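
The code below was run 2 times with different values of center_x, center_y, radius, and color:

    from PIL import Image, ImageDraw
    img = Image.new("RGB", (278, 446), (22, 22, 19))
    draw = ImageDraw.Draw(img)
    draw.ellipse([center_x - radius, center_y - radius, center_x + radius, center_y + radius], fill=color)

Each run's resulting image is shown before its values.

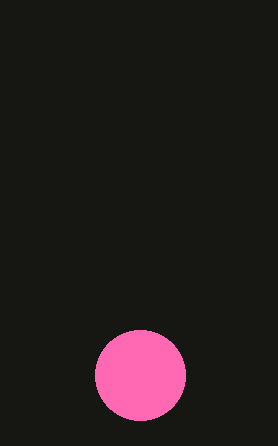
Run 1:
center_x = 140, center_y = 375, radius = 45, color = 'hotpink'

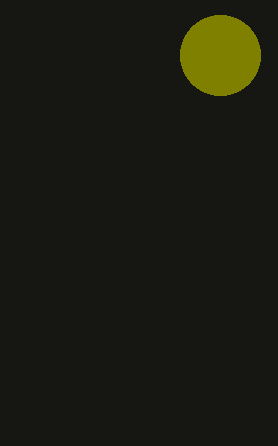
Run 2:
center_x = 220
center_y = 55
radius = 40
color = 'olive'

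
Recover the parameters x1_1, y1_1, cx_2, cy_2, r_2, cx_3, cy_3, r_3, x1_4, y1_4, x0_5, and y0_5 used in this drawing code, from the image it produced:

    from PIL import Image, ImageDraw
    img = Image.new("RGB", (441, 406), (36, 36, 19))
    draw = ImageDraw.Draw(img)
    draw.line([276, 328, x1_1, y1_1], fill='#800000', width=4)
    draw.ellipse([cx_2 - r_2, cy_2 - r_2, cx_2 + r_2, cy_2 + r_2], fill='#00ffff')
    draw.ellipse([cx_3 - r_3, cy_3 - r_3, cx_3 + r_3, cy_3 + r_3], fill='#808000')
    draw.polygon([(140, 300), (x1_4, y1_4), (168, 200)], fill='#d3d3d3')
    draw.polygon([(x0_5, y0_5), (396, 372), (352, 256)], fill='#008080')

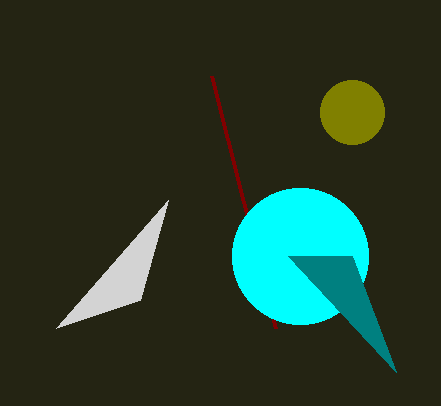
x1_1 = 212, y1_1 = 76, cx_2 = 300, cy_2 = 256, r_2 = 68, cx_3 = 352, cy_3 = 112, r_3 = 32, x1_4 = 56, y1_4 = 328, x0_5 = 288, y0_5 = 256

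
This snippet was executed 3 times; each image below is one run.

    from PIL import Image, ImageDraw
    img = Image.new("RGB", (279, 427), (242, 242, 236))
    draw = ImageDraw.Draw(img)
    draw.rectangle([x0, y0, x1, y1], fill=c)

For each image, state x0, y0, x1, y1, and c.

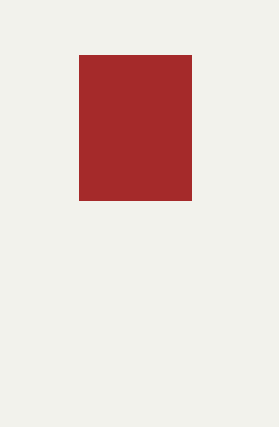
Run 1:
x0 = 79, y0 = 55, x1 = 191, y1 = 200, c = 'brown'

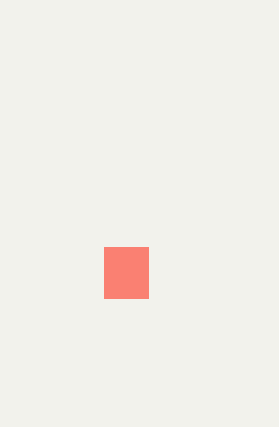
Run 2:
x0 = 104
y0 = 247
x1 = 148
y1 = 298
c = 'salmon'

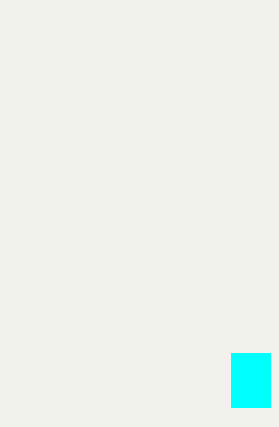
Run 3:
x0 = 231, y0 = 353, x1 = 270, y1 = 407, c = 'cyan'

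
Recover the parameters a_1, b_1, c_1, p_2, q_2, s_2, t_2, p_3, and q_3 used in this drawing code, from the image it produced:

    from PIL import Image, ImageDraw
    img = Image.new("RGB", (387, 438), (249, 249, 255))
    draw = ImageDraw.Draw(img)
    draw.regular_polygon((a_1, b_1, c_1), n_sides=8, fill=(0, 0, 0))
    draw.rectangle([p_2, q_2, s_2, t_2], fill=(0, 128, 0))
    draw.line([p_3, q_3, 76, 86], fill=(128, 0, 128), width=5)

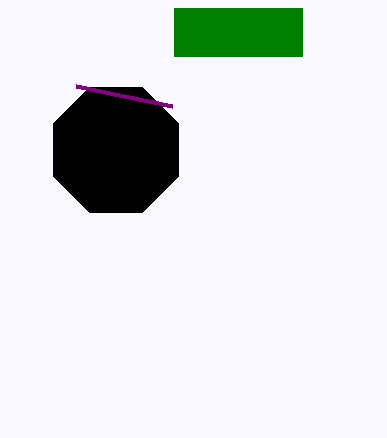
a_1 = 116; b_1 = 150; c_1 = 68; p_2 = 174; q_2 = 8; s_2 = 302; t_2 = 56; p_3 = 172; q_3 = 106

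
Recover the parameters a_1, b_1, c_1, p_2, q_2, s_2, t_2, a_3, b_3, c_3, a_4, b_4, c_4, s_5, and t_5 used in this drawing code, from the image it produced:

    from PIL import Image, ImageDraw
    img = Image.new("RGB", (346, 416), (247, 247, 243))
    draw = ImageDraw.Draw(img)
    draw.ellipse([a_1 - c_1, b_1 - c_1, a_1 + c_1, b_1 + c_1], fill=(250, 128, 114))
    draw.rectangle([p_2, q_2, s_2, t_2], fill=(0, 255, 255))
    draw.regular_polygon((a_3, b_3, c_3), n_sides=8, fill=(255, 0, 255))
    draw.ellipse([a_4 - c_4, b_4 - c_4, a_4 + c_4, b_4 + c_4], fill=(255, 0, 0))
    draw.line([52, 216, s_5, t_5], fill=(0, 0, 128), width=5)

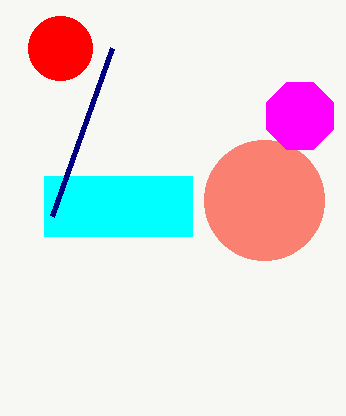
a_1 = 264; b_1 = 200; c_1 = 60; p_2 = 44; q_2 = 176; s_2 = 192; t_2 = 236; a_3 = 300; b_3 = 116; c_3 = 36; a_4 = 60; b_4 = 48; c_4 = 32; s_5 = 112; t_5 = 48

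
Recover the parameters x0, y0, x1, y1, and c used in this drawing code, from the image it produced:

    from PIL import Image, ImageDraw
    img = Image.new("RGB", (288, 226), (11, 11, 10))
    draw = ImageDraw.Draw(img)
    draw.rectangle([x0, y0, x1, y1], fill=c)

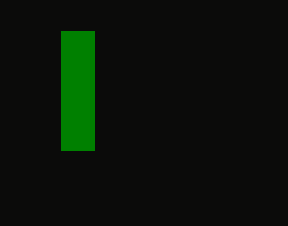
x0 = 61; y0 = 31; x1 = 94; y1 = 150; c = 'green'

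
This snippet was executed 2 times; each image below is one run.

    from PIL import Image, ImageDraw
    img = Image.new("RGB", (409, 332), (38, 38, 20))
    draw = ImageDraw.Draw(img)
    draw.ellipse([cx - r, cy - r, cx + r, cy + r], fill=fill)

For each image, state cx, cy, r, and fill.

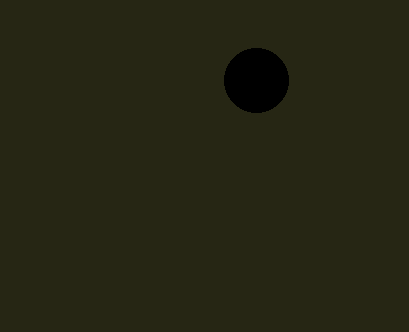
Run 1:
cx = 256, cy = 80, r = 32, fill = 'black'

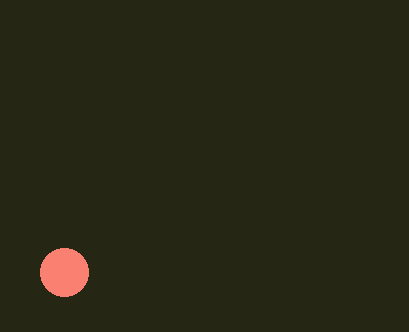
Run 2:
cx = 64
cy = 272
r = 24
fill = 'salmon'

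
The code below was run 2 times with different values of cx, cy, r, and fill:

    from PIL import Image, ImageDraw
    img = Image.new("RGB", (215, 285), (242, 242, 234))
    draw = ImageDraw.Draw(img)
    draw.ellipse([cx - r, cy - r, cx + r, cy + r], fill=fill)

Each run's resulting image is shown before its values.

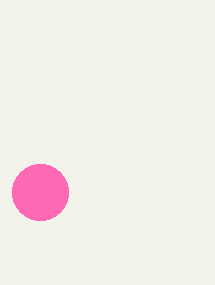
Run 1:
cx = 40; cy = 192; r = 28; fill = 'hotpink'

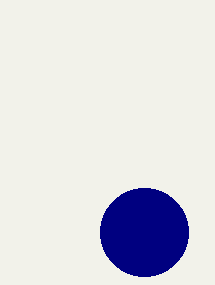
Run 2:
cx = 144; cy = 232; r = 44; fill = 'navy'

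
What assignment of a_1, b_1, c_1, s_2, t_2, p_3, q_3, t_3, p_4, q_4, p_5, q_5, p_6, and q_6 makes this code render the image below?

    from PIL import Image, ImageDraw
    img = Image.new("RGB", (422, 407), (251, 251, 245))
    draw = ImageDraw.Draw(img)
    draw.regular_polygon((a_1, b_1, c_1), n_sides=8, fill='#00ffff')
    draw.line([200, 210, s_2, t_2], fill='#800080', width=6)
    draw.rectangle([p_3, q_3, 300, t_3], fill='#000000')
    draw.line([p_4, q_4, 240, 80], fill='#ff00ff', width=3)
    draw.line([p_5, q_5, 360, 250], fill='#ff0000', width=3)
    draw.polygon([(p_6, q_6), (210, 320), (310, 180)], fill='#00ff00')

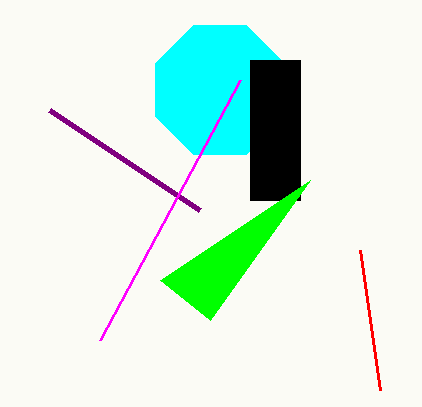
a_1 = 220
b_1 = 90
c_1 = 70
s_2 = 50
t_2 = 110
p_3 = 250
q_3 = 60
t_3 = 200
p_4 = 100
q_4 = 340
p_5 = 380
q_5 = 390
p_6 = 160
q_6 = 280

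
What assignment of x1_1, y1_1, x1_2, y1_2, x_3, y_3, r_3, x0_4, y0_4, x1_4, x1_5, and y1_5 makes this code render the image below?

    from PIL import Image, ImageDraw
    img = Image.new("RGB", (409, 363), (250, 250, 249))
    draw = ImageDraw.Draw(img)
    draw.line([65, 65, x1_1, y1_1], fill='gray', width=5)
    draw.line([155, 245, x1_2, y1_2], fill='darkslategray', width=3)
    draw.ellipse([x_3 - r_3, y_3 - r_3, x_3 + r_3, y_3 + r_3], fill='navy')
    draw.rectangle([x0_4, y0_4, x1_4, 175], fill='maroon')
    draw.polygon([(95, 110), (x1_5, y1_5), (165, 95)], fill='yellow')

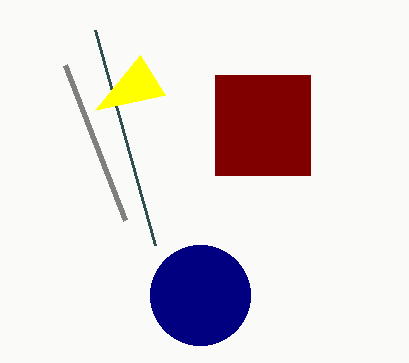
x1_1 = 125; y1_1 = 220; x1_2 = 95; y1_2 = 30; x_3 = 200; y_3 = 295; r_3 = 50; x0_4 = 215; y0_4 = 75; x1_4 = 310; x1_5 = 140; y1_5 = 55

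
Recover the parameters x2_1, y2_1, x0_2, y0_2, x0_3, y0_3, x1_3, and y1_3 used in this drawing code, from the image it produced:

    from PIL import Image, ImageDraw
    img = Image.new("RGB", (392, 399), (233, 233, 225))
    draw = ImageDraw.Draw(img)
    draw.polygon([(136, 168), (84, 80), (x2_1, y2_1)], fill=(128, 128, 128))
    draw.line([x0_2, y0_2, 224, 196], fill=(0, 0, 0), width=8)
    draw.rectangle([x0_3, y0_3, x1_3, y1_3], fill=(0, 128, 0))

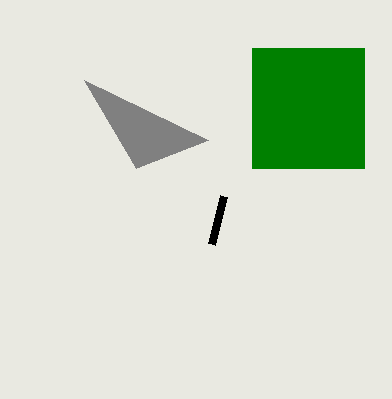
x2_1 = 208
y2_1 = 140
x0_2 = 212
y0_2 = 244
x0_3 = 252
y0_3 = 48
x1_3 = 364
y1_3 = 168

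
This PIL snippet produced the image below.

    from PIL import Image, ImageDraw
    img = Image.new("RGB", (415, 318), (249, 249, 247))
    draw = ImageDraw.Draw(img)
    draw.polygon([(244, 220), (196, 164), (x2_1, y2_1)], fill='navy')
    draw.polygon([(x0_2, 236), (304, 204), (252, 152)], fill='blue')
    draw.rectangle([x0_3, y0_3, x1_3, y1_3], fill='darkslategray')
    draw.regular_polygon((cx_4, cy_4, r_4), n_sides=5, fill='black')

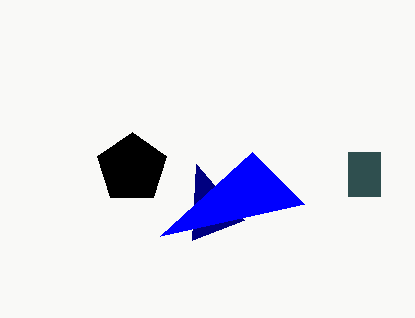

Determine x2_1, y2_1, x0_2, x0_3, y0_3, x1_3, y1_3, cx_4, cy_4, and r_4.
x2_1 = 192
y2_1 = 240
x0_2 = 160
x0_3 = 348
y0_3 = 152
x1_3 = 380
y1_3 = 196
cx_4 = 132
cy_4 = 168
r_4 = 36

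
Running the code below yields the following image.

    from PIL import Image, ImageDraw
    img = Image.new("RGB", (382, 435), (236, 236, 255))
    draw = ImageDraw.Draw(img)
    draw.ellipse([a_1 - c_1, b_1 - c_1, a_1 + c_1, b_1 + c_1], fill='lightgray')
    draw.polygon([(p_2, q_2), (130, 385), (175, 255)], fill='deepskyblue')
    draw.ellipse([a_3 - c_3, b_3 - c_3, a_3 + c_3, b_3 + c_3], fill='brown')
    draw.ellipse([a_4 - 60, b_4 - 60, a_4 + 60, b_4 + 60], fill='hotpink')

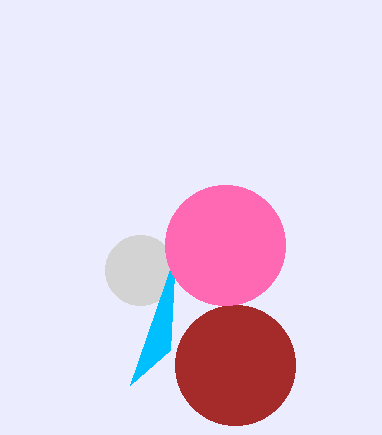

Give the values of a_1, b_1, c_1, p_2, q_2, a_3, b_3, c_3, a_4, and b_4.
a_1 = 140
b_1 = 270
c_1 = 35
p_2 = 170
q_2 = 350
a_3 = 235
b_3 = 365
c_3 = 60
a_4 = 225
b_4 = 245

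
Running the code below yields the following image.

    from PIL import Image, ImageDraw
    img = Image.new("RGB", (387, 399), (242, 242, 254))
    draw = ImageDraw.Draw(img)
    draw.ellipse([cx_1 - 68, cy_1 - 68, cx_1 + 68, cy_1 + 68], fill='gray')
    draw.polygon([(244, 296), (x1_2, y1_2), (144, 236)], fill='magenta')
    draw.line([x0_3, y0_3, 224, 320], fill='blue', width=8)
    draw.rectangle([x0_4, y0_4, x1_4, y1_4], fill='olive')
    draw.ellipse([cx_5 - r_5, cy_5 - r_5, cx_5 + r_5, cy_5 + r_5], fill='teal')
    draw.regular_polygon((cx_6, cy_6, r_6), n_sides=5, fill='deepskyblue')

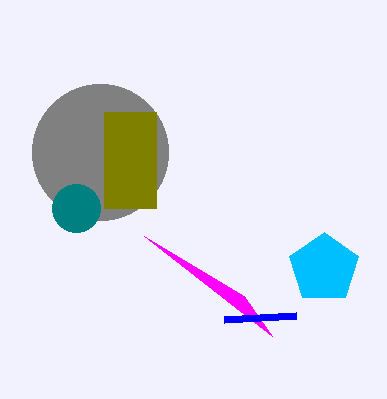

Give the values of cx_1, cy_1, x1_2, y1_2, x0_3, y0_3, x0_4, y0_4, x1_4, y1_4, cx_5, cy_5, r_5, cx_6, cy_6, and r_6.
cx_1 = 100; cy_1 = 152; x1_2 = 272; y1_2 = 336; x0_3 = 296; y0_3 = 316; x0_4 = 104; y0_4 = 112; x1_4 = 156; y1_4 = 208; cx_5 = 76; cy_5 = 208; r_5 = 24; cx_6 = 324; cy_6 = 268; r_6 = 36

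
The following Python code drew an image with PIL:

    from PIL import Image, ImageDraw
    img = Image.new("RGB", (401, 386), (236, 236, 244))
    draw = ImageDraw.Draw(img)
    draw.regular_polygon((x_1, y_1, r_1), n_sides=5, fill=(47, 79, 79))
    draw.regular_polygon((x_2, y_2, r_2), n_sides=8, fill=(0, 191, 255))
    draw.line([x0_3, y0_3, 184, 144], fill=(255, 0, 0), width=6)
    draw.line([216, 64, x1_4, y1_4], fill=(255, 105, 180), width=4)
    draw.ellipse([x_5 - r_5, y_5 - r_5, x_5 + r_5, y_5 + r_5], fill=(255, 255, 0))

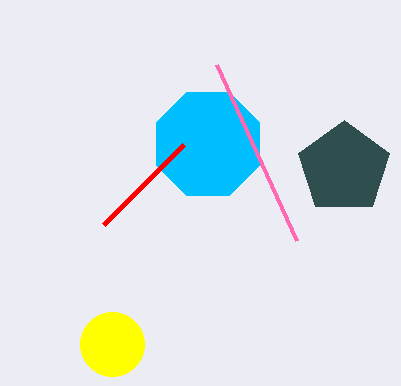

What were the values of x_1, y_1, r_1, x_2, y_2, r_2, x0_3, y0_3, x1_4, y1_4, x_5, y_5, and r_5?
x_1 = 344, y_1 = 168, r_1 = 48, x_2 = 208, y_2 = 144, r_2 = 56, x0_3 = 104, y0_3 = 224, x1_4 = 296, y1_4 = 240, x_5 = 112, y_5 = 344, r_5 = 32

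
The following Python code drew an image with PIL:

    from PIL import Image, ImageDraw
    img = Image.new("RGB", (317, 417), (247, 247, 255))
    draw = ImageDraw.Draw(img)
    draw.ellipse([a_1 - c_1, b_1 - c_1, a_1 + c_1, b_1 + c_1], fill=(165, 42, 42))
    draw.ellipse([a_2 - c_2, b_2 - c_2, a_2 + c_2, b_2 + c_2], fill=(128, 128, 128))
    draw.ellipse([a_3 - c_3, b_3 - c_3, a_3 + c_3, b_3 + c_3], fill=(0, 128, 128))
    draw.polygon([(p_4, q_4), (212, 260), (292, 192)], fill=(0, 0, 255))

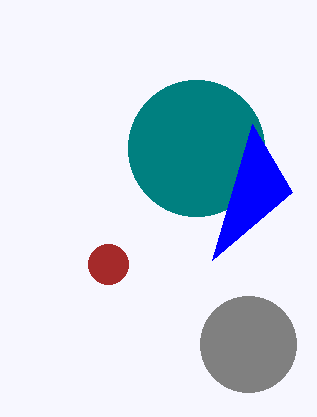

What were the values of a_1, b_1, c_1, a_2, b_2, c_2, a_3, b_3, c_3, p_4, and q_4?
a_1 = 108
b_1 = 264
c_1 = 20
a_2 = 248
b_2 = 344
c_2 = 48
a_3 = 196
b_3 = 148
c_3 = 68
p_4 = 252
q_4 = 124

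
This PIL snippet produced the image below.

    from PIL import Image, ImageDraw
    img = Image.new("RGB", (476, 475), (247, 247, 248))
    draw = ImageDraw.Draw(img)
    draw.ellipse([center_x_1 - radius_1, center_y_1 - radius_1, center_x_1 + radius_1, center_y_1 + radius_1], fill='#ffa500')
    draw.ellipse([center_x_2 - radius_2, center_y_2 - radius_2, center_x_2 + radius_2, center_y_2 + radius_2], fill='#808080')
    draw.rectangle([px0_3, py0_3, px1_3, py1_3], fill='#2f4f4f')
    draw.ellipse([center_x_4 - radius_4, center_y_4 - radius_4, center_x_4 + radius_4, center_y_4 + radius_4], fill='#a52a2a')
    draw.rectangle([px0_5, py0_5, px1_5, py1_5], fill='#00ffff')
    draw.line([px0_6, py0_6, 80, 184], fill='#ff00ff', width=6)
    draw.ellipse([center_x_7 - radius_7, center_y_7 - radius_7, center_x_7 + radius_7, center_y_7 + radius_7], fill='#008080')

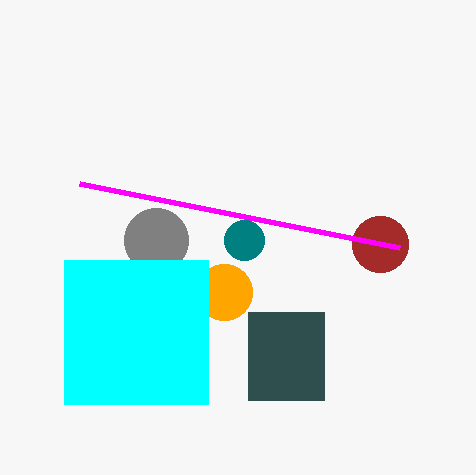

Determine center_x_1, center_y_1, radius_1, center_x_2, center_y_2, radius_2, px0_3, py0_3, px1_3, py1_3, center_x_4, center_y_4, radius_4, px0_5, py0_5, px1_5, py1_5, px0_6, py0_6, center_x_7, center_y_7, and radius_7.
center_x_1 = 224; center_y_1 = 292; radius_1 = 28; center_x_2 = 156; center_y_2 = 240; radius_2 = 32; px0_3 = 248; py0_3 = 312; px1_3 = 324; py1_3 = 400; center_x_4 = 380; center_y_4 = 244; radius_4 = 28; px0_5 = 64; py0_5 = 260; px1_5 = 208; py1_5 = 404; px0_6 = 400; py0_6 = 248; center_x_7 = 244; center_y_7 = 240; radius_7 = 20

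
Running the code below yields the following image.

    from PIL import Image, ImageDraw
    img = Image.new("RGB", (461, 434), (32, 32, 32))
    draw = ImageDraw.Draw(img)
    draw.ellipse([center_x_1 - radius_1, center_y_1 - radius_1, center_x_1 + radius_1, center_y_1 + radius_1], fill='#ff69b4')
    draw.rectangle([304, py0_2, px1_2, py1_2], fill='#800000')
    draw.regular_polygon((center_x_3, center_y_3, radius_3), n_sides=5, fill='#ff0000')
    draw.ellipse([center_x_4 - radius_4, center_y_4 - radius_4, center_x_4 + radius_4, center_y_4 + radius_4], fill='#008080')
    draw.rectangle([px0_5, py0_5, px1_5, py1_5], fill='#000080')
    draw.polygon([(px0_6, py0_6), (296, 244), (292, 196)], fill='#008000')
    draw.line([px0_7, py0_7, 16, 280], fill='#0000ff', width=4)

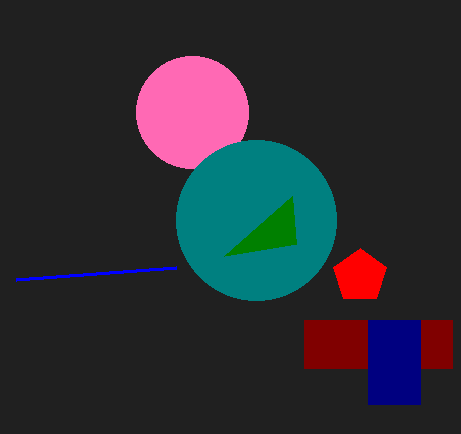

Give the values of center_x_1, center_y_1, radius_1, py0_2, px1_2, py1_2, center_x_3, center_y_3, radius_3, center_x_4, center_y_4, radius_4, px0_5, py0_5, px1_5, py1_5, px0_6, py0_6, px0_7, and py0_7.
center_x_1 = 192, center_y_1 = 112, radius_1 = 56, py0_2 = 320, px1_2 = 452, py1_2 = 368, center_x_3 = 360, center_y_3 = 276, radius_3 = 28, center_x_4 = 256, center_y_4 = 220, radius_4 = 80, px0_5 = 368, py0_5 = 320, px1_5 = 420, py1_5 = 404, px0_6 = 224, py0_6 = 256, px0_7 = 176, py0_7 = 268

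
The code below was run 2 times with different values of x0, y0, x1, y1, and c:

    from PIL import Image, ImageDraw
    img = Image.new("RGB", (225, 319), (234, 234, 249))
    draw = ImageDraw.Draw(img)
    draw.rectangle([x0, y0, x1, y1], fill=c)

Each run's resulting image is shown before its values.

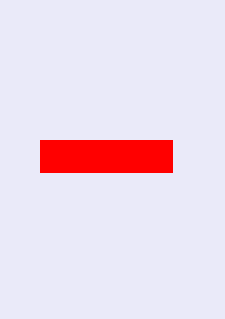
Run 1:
x0 = 40, y0 = 140, x1 = 172, y1 = 172, c = 'red'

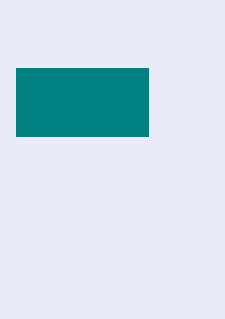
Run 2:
x0 = 16, y0 = 68, x1 = 148, y1 = 136, c = 'teal'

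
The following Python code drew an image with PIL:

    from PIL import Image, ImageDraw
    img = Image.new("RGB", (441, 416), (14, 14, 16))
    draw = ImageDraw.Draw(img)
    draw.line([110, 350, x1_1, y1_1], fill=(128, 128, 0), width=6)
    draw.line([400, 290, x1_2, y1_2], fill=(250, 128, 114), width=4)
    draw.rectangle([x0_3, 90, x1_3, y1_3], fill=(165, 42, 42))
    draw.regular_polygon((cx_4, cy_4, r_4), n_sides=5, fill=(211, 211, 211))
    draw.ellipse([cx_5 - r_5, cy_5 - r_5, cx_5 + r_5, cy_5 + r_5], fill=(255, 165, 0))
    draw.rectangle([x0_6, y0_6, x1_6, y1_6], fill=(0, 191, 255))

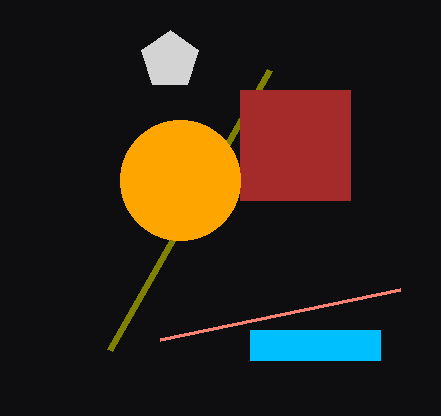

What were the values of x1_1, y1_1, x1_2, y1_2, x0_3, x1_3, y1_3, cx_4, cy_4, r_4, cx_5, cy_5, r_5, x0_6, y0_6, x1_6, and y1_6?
x1_1 = 270; y1_1 = 70; x1_2 = 160; y1_2 = 340; x0_3 = 240; x1_3 = 350; y1_3 = 200; cx_4 = 170; cy_4 = 60; r_4 = 30; cx_5 = 180; cy_5 = 180; r_5 = 60; x0_6 = 250; y0_6 = 330; x1_6 = 380; y1_6 = 360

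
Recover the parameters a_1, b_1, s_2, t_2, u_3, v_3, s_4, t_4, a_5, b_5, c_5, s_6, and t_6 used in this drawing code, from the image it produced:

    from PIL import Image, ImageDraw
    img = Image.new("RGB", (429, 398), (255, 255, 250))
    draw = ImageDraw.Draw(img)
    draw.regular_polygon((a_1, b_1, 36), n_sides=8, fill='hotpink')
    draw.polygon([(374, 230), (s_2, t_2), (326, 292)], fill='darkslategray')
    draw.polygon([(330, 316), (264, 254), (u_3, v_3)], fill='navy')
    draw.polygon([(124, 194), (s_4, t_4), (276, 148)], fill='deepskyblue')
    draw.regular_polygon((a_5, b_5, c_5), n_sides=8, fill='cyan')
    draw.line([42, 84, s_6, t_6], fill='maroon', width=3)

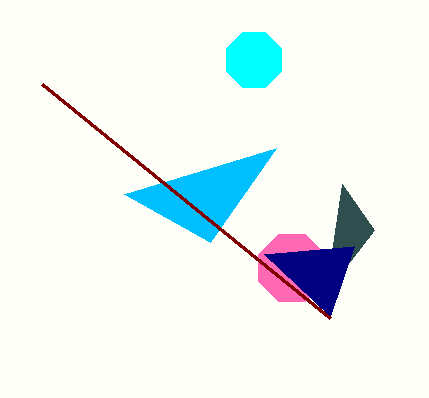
a_1 = 292
b_1 = 268
s_2 = 342
t_2 = 184
u_3 = 354
v_3 = 246
s_4 = 210
t_4 = 242
a_5 = 254
b_5 = 60
c_5 = 30
s_6 = 330
t_6 = 318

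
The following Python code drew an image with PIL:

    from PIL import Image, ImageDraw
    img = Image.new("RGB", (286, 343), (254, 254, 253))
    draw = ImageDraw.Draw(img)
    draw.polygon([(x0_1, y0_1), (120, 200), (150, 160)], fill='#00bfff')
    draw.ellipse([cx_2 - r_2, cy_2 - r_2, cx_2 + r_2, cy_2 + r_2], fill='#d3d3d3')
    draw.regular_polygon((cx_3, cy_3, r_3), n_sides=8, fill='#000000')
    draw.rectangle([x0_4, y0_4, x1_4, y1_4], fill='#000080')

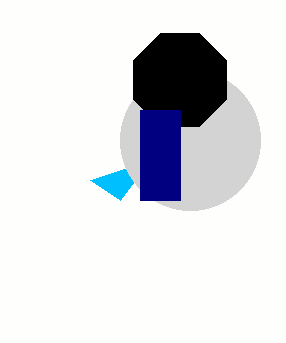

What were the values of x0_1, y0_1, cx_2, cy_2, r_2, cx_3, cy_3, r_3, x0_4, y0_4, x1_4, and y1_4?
x0_1 = 90; y0_1 = 180; cx_2 = 190; cy_2 = 140; r_2 = 70; cx_3 = 180; cy_3 = 80; r_3 = 50; x0_4 = 140; y0_4 = 110; x1_4 = 180; y1_4 = 200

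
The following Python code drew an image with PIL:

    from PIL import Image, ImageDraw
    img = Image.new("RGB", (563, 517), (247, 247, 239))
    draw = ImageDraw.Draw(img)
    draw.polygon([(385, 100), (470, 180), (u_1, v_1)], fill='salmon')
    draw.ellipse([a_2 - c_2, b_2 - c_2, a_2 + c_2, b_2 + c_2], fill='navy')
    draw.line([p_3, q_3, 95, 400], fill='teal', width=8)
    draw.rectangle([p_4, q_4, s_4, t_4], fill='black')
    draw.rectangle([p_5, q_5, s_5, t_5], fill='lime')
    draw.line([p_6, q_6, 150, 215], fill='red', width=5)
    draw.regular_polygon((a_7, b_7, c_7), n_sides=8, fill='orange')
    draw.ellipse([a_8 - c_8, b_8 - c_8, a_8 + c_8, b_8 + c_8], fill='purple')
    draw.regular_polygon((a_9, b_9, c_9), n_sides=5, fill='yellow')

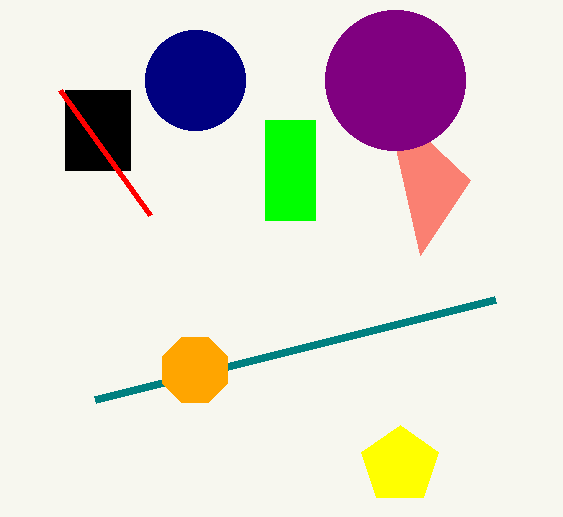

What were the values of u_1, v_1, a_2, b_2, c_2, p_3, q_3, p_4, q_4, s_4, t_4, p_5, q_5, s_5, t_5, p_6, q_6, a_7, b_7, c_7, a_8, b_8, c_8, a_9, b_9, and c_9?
u_1 = 420; v_1 = 255; a_2 = 195; b_2 = 80; c_2 = 50; p_3 = 495; q_3 = 300; p_4 = 65; q_4 = 90; s_4 = 130; t_4 = 170; p_5 = 265; q_5 = 120; s_5 = 315; t_5 = 220; p_6 = 60; q_6 = 90; a_7 = 195; b_7 = 370; c_7 = 35; a_8 = 395; b_8 = 80; c_8 = 70; a_9 = 400; b_9 = 465; c_9 = 40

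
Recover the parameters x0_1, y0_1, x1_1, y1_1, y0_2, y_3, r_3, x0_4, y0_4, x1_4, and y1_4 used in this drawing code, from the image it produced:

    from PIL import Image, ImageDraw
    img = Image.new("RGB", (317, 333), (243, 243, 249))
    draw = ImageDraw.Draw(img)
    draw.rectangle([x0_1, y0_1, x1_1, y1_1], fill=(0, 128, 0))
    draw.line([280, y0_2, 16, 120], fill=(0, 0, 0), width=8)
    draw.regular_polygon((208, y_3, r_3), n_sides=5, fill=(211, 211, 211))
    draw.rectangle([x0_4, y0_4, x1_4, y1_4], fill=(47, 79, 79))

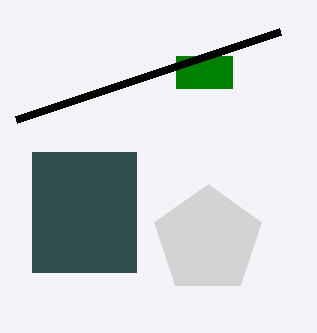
x0_1 = 176, y0_1 = 56, x1_1 = 232, y1_1 = 88, y0_2 = 32, y_3 = 240, r_3 = 56, x0_4 = 32, y0_4 = 152, x1_4 = 136, y1_4 = 272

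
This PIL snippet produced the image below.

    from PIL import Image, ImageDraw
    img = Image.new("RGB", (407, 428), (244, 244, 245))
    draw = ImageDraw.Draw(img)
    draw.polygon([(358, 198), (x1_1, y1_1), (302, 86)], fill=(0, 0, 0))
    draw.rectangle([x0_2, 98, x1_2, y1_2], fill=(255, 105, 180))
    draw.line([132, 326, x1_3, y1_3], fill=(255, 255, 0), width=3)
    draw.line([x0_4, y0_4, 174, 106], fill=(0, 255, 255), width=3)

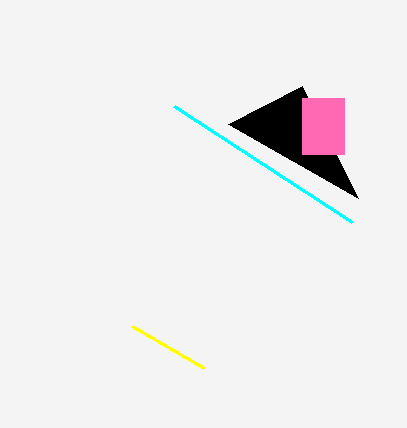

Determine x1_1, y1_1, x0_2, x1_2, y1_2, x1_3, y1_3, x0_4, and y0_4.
x1_1 = 228, y1_1 = 124, x0_2 = 302, x1_2 = 344, y1_2 = 154, x1_3 = 204, y1_3 = 368, x0_4 = 352, y0_4 = 222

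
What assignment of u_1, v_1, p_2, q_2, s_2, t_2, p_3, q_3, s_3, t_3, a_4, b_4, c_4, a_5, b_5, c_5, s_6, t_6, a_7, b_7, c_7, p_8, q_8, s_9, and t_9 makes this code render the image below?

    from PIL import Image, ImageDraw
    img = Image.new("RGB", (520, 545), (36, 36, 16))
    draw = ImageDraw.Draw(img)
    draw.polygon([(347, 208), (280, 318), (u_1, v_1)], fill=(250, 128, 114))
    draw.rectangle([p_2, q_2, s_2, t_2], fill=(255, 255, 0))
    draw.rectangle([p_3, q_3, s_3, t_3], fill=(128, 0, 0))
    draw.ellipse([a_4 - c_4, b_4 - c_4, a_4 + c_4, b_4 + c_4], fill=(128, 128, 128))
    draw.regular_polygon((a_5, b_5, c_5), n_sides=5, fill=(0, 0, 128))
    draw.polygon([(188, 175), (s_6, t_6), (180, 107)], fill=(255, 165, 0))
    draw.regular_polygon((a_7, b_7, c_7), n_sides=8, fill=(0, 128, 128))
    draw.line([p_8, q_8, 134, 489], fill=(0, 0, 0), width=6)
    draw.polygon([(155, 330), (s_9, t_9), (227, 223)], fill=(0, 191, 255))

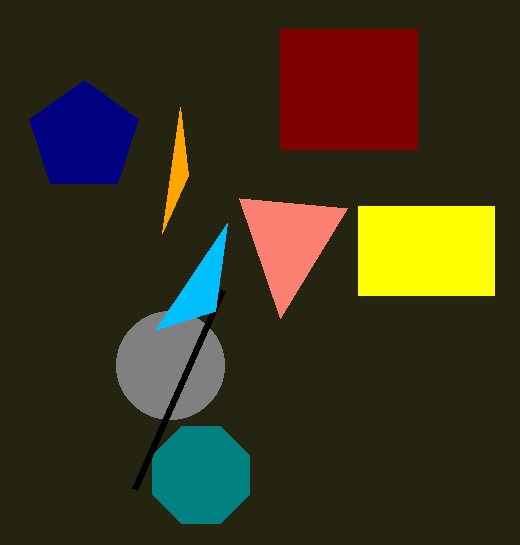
u_1 = 239, v_1 = 198, p_2 = 358, q_2 = 206, s_2 = 494, t_2 = 295, p_3 = 280, q_3 = 29, s_3 = 417, t_3 = 149, a_4 = 170, b_4 = 365, c_4 = 54, a_5 = 84, b_5 = 137, c_5 = 57, s_6 = 162, t_6 = 233, a_7 = 201, b_7 = 475, c_7 = 52, p_8 = 222, q_8 = 290, s_9 = 215, t_9 = 311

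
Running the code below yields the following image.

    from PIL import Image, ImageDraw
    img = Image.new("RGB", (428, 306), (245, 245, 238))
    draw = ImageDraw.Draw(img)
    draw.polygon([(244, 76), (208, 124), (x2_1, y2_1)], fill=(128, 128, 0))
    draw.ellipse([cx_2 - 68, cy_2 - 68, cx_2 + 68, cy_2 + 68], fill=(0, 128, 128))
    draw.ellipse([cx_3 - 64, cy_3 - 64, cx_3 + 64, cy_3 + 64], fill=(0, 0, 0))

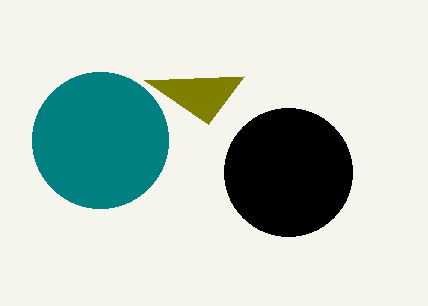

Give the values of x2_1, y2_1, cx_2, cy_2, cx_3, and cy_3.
x2_1 = 144
y2_1 = 80
cx_2 = 100
cy_2 = 140
cx_3 = 288
cy_3 = 172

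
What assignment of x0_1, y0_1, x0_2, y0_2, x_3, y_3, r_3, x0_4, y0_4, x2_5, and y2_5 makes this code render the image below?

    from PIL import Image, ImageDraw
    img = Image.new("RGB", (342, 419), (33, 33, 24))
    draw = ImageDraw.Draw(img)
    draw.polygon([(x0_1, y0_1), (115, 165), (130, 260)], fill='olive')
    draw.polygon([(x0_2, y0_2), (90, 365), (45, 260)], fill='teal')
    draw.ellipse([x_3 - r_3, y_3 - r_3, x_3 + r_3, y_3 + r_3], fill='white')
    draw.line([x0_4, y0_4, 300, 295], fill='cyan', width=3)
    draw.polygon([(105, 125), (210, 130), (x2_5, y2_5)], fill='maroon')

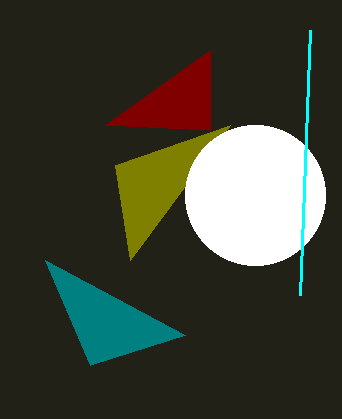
x0_1 = 230, y0_1 = 125, x0_2 = 185, y0_2 = 335, x_3 = 255, y_3 = 195, r_3 = 70, x0_4 = 310, y0_4 = 30, x2_5 = 210, y2_5 = 50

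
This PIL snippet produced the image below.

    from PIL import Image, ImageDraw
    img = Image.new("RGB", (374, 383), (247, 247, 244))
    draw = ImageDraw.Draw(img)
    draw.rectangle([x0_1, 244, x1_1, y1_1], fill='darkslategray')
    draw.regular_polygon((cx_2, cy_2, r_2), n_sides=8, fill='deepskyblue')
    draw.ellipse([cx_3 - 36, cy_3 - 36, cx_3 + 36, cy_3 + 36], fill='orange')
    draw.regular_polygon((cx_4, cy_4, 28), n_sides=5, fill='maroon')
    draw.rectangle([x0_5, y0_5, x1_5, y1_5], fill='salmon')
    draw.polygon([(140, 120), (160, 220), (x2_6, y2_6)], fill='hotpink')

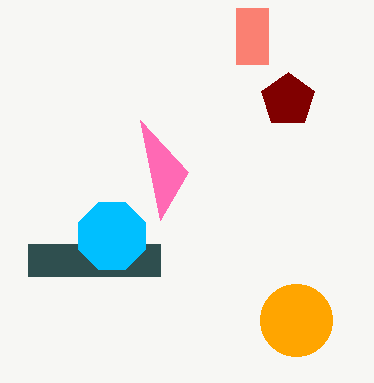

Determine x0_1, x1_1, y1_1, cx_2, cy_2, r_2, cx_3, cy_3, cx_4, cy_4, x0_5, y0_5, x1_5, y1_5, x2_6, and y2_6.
x0_1 = 28; x1_1 = 160; y1_1 = 276; cx_2 = 112; cy_2 = 236; r_2 = 36; cx_3 = 296; cy_3 = 320; cx_4 = 288; cy_4 = 100; x0_5 = 236; y0_5 = 8; x1_5 = 268; y1_5 = 64; x2_6 = 188; y2_6 = 172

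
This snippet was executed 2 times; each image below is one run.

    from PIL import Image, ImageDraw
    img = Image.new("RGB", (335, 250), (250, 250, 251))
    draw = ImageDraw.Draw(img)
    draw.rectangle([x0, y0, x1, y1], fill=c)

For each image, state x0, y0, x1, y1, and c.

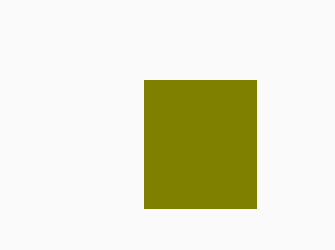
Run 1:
x0 = 144
y0 = 80
x1 = 256
y1 = 208
c = 'olive'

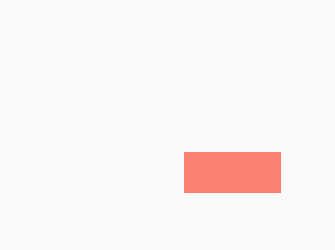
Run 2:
x0 = 184; y0 = 152; x1 = 280; y1 = 192; c = 'salmon'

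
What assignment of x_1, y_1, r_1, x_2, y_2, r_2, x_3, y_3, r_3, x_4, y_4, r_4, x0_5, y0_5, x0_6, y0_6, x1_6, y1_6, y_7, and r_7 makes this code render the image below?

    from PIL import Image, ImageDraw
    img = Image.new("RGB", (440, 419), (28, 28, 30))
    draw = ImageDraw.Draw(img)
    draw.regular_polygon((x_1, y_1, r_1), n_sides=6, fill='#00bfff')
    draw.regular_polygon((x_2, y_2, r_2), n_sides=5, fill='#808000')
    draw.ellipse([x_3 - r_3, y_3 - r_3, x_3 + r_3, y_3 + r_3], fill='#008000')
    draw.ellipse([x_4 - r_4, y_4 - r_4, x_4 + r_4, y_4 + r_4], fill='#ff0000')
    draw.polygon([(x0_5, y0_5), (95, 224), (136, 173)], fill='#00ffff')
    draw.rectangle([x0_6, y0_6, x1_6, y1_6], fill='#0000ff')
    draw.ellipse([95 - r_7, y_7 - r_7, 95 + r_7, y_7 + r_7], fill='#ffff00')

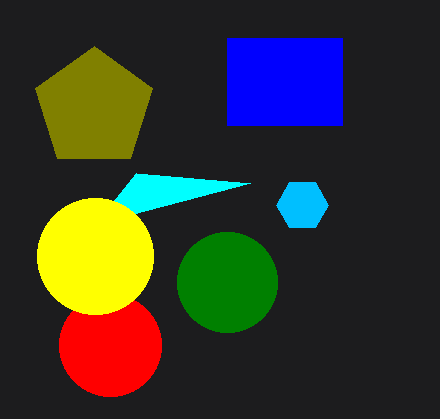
x_1 = 302, y_1 = 205, r_1 = 26, x_2 = 94, y_2 = 108, r_2 = 62, x_3 = 227, y_3 = 282, r_3 = 50, x_4 = 110, y_4 = 345, r_4 = 51, x0_5 = 250, y0_5 = 183, x0_6 = 227, y0_6 = 38, x1_6 = 342, y1_6 = 125, y_7 = 256, r_7 = 58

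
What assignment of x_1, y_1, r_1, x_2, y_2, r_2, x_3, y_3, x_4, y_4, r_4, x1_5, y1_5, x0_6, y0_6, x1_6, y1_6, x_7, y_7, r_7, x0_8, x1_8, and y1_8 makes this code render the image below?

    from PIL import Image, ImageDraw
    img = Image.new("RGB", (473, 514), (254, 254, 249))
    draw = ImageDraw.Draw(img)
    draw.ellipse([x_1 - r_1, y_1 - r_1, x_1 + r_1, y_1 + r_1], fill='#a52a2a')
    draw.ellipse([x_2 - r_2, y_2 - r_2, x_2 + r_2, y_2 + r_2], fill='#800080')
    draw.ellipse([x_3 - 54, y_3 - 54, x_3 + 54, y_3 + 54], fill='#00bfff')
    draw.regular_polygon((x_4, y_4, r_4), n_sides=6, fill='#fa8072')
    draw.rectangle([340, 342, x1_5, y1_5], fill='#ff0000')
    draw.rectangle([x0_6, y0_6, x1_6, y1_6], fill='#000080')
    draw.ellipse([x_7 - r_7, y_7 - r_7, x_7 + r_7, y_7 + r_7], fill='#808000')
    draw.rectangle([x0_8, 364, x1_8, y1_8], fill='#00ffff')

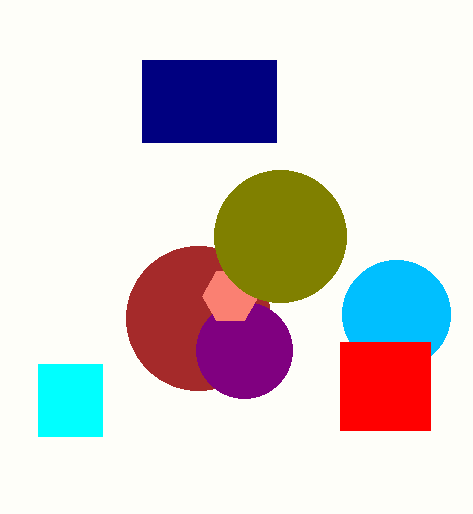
x_1 = 198, y_1 = 318, r_1 = 72, x_2 = 244, y_2 = 350, r_2 = 48, x_3 = 396, y_3 = 314, x_4 = 230, y_4 = 296, r_4 = 28, x1_5 = 430, y1_5 = 430, x0_6 = 142, y0_6 = 60, x1_6 = 276, y1_6 = 142, x_7 = 280, y_7 = 236, r_7 = 66, x0_8 = 38, x1_8 = 102, y1_8 = 436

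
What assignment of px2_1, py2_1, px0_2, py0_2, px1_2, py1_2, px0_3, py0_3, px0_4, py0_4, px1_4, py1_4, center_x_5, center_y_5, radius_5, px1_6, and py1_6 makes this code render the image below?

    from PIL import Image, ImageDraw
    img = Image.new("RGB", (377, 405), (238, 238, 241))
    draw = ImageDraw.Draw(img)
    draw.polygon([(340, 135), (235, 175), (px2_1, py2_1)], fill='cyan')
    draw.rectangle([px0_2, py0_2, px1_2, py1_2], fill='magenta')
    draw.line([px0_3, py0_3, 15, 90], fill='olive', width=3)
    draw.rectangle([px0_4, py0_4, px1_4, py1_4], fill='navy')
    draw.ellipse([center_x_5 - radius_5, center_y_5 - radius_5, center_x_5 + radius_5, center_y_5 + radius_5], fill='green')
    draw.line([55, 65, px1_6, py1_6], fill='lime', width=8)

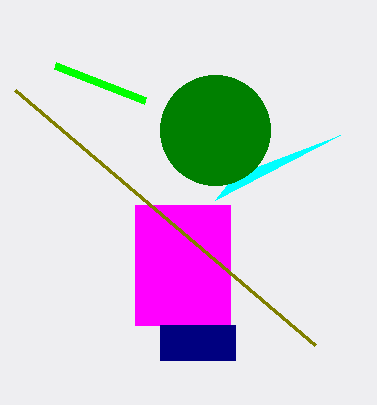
px2_1 = 215, py2_1 = 200, px0_2 = 135, py0_2 = 205, px1_2 = 230, py1_2 = 325, px0_3 = 315, py0_3 = 345, px0_4 = 160, py0_4 = 325, px1_4 = 235, py1_4 = 360, center_x_5 = 215, center_y_5 = 130, radius_5 = 55, px1_6 = 145, py1_6 = 100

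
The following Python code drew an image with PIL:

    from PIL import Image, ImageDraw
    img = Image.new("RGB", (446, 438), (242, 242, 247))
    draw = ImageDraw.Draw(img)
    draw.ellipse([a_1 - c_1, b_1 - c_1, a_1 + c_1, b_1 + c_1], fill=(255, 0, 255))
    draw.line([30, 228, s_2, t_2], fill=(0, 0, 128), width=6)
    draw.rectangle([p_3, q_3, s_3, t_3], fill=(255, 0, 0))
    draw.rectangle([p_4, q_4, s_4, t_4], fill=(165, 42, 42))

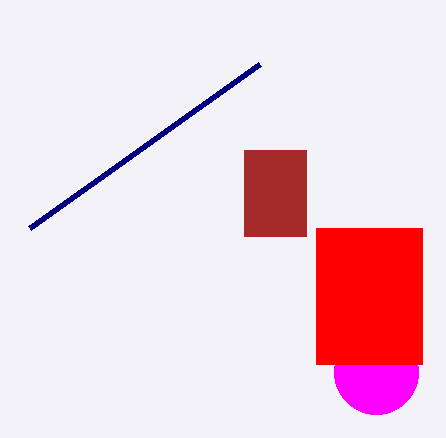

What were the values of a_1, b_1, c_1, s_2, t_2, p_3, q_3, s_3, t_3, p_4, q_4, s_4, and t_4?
a_1 = 376; b_1 = 372; c_1 = 42; s_2 = 260; t_2 = 64; p_3 = 316; q_3 = 228; s_3 = 422; t_3 = 364; p_4 = 244; q_4 = 150; s_4 = 306; t_4 = 236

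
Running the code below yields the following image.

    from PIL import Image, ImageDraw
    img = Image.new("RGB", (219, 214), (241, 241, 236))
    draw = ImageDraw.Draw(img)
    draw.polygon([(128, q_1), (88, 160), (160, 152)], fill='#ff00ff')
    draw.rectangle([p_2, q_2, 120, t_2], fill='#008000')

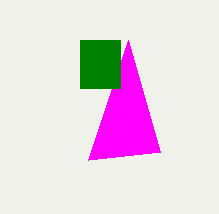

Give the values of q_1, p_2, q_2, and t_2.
q_1 = 40; p_2 = 80; q_2 = 40; t_2 = 88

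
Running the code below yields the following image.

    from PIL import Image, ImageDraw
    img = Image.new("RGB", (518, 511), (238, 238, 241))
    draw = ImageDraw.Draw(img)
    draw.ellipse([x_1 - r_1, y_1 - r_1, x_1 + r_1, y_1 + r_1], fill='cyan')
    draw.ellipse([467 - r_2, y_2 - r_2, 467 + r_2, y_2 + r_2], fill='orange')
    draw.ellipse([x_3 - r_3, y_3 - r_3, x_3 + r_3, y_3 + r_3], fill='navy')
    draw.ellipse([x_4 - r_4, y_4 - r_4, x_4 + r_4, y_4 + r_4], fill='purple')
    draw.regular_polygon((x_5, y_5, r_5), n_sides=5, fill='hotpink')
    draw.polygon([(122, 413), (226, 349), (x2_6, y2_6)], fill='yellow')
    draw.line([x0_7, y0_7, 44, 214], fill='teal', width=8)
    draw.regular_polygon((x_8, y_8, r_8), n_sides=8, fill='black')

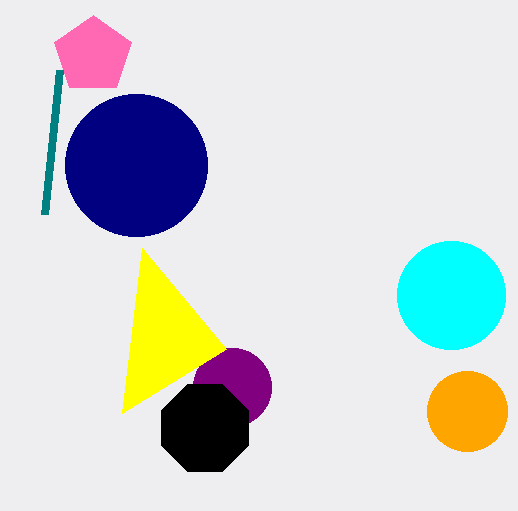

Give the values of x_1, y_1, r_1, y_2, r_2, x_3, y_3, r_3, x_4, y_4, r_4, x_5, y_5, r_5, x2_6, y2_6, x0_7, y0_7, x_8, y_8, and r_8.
x_1 = 451; y_1 = 295; r_1 = 54; y_2 = 411; r_2 = 40; x_3 = 136; y_3 = 165; r_3 = 71; x_4 = 232; y_4 = 387; r_4 = 39; x_5 = 93; y_5 = 55; r_5 = 40; x2_6 = 142; y2_6 = 248; x0_7 = 59; y0_7 = 70; x_8 = 205; y_8 = 428; r_8 = 47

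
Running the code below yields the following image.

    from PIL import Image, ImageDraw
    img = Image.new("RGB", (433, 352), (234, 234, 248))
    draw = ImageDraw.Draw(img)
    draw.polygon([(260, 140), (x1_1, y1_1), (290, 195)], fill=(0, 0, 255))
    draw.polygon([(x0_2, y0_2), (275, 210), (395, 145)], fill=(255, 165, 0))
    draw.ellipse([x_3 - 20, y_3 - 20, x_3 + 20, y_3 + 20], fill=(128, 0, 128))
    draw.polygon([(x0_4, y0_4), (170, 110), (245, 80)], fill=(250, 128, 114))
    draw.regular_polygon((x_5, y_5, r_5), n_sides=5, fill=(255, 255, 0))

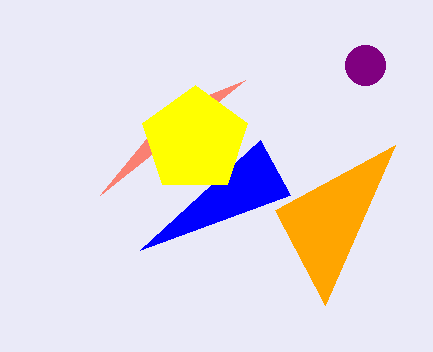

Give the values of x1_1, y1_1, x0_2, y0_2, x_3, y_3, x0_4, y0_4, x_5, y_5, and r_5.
x1_1 = 140
y1_1 = 250
x0_2 = 325
y0_2 = 305
x_3 = 365
y_3 = 65
x0_4 = 100
y0_4 = 195
x_5 = 195
y_5 = 140
r_5 = 55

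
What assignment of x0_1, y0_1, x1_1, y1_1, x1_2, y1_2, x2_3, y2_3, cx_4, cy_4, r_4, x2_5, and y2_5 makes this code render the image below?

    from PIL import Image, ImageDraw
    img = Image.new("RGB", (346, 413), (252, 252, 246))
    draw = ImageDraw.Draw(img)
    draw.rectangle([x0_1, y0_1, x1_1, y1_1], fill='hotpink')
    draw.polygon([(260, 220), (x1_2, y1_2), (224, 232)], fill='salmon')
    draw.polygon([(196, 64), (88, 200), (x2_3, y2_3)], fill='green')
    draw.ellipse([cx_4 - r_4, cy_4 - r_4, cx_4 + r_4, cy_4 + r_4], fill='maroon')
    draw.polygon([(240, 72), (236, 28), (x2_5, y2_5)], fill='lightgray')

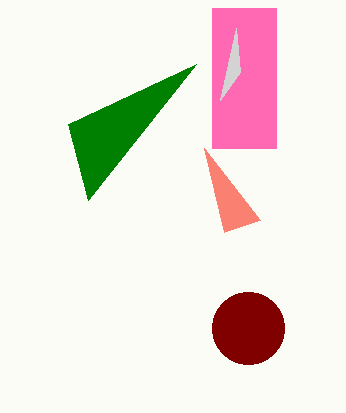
x0_1 = 212, y0_1 = 8, x1_1 = 276, y1_1 = 148, x1_2 = 204, y1_2 = 148, x2_3 = 68, y2_3 = 124, cx_4 = 248, cy_4 = 328, r_4 = 36, x2_5 = 220, y2_5 = 100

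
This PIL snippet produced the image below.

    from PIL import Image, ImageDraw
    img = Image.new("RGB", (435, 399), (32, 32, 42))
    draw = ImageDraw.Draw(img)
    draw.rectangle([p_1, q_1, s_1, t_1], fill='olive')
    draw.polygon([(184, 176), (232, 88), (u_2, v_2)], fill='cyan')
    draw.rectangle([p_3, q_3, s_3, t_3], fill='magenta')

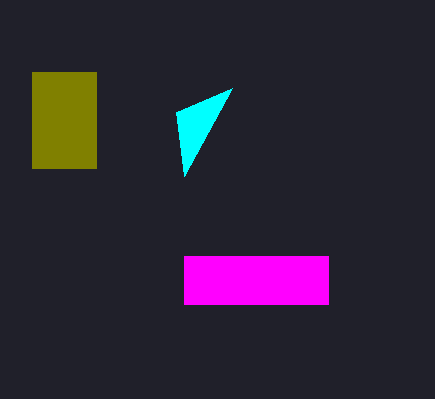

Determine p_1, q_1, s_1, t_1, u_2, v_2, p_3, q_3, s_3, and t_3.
p_1 = 32; q_1 = 72; s_1 = 96; t_1 = 168; u_2 = 176; v_2 = 112; p_3 = 184; q_3 = 256; s_3 = 328; t_3 = 304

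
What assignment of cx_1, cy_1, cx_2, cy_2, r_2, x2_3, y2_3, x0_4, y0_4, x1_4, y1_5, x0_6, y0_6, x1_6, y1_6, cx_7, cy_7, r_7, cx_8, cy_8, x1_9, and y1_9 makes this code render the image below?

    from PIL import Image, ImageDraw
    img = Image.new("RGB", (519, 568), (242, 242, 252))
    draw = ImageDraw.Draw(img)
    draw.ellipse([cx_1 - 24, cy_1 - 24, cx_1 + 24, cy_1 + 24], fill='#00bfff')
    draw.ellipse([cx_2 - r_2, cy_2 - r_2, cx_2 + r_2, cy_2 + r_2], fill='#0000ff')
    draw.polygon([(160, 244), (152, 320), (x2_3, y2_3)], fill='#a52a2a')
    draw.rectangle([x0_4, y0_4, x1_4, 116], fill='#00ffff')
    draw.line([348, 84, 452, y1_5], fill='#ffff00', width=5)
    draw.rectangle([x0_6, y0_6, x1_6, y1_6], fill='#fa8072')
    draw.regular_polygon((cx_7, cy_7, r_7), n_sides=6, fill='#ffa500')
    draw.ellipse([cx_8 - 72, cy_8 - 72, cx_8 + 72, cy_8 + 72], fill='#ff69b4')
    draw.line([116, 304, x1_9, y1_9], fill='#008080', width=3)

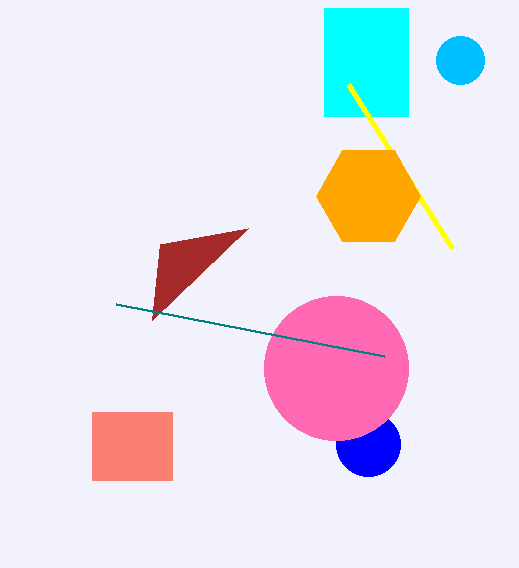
cx_1 = 460; cy_1 = 60; cx_2 = 368; cy_2 = 444; r_2 = 32; x2_3 = 248; y2_3 = 228; x0_4 = 324; y0_4 = 8; x1_4 = 408; y1_5 = 248; x0_6 = 92; y0_6 = 412; x1_6 = 172; y1_6 = 480; cx_7 = 368; cy_7 = 196; r_7 = 52; cx_8 = 336; cy_8 = 368; x1_9 = 384; y1_9 = 356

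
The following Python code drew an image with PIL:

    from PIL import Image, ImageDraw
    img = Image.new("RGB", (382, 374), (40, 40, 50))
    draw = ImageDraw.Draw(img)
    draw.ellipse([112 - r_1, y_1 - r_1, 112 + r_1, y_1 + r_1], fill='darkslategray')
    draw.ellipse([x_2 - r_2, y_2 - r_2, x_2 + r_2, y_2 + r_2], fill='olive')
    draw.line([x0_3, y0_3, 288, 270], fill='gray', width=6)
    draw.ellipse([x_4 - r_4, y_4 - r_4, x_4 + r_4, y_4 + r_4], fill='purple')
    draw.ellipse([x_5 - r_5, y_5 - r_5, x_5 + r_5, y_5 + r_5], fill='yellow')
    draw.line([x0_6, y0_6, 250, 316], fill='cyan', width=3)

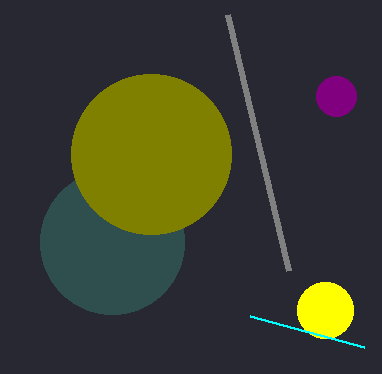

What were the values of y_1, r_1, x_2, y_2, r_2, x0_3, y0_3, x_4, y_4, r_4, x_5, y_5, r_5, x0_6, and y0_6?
y_1 = 242; r_1 = 72; x_2 = 151; y_2 = 154; r_2 = 80; x0_3 = 227; y0_3 = 14; x_4 = 336; y_4 = 96; r_4 = 20; x_5 = 325; y_5 = 310; r_5 = 28; x0_6 = 364; y0_6 = 347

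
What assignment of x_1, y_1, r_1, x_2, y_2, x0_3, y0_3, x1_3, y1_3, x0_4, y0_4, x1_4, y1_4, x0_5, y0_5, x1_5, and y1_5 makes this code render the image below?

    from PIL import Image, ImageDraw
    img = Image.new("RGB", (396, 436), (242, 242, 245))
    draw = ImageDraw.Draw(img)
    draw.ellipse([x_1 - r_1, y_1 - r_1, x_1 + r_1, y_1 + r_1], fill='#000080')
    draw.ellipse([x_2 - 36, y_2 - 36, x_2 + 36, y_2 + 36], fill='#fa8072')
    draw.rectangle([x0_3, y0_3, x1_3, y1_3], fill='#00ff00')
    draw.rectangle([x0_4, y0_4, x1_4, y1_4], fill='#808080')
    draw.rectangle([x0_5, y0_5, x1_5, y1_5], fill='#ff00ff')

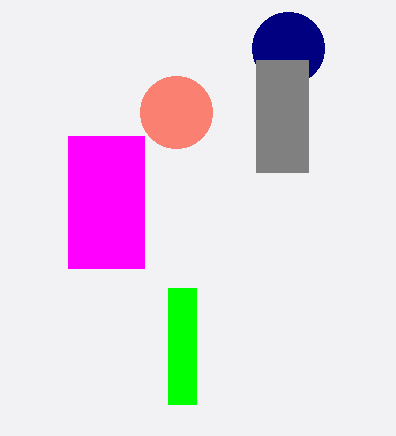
x_1 = 288
y_1 = 48
r_1 = 36
x_2 = 176
y_2 = 112
x0_3 = 168
y0_3 = 288
x1_3 = 196
y1_3 = 404
x0_4 = 256
y0_4 = 60
x1_4 = 308
y1_4 = 172
x0_5 = 68
y0_5 = 136
x1_5 = 144
y1_5 = 268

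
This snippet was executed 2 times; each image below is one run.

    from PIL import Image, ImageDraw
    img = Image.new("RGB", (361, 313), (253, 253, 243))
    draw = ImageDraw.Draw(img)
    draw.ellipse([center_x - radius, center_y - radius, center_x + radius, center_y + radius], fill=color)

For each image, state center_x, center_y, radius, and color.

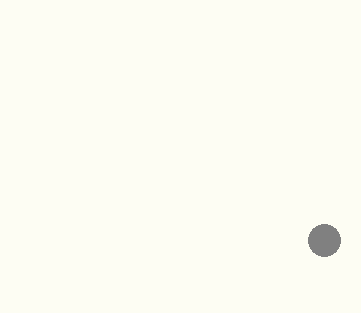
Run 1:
center_x = 324, center_y = 240, radius = 16, color = 'gray'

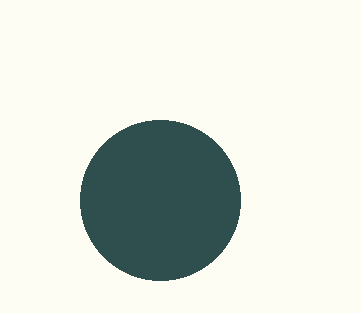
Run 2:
center_x = 160; center_y = 200; radius = 80; color = 'darkslategray'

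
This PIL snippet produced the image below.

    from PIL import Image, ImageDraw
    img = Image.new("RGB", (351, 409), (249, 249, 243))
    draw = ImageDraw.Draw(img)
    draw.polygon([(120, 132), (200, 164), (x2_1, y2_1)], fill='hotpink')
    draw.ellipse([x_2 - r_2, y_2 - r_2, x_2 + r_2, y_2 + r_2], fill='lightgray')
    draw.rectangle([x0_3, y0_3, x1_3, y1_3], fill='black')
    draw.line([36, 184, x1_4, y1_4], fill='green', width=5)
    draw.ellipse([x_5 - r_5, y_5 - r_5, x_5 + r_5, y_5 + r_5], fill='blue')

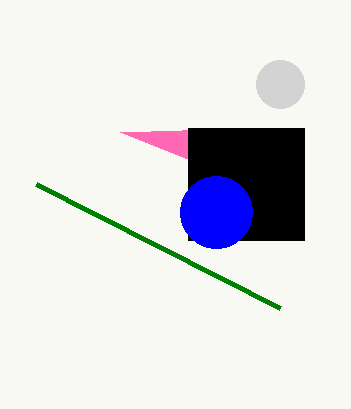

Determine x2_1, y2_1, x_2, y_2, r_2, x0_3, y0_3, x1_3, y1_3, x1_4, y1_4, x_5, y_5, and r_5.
x2_1 = 244; y2_1 = 128; x_2 = 280; y_2 = 84; r_2 = 24; x0_3 = 188; y0_3 = 128; x1_3 = 304; y1_3 = 240; x1_4 = 280; y1_4 = 308; x_5 = 216; y_5 = 212; r_5 = 36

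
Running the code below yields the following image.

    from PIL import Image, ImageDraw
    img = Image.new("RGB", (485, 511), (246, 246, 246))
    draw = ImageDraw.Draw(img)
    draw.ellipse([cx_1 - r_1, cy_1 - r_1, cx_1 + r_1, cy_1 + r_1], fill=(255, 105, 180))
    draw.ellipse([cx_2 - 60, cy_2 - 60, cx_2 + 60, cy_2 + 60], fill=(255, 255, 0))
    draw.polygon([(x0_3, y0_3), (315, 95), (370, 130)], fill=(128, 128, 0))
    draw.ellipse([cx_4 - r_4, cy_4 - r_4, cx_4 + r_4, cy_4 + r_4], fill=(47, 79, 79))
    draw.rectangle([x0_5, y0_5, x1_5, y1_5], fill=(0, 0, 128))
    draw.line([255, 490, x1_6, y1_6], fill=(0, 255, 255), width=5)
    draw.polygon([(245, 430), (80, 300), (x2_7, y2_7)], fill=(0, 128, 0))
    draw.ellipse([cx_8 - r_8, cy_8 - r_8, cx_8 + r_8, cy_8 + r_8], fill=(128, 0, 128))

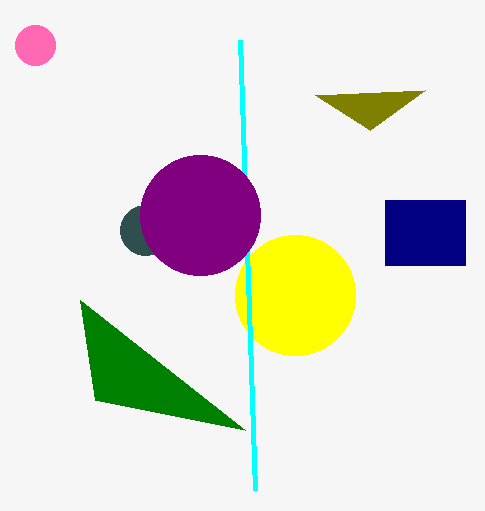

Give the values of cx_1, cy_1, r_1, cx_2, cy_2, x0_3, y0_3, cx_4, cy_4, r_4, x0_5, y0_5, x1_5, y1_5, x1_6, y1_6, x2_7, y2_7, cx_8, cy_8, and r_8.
cx_1 = 35, cy_1 = 45, r_1 = 20, cx_2 = 295, cy_2 = 295, x0_3 = 425, y0_3 = 90, cx_4 = 145, cy_4 = 230, r_4 = 25, x0_5 = 385, y0_5 = 200, x1_5 = 465, y1_5 = 265, x1_6 = 240, y1_6 = 40, x2_7 = 95, y2_7 = 400, cx_8 = 200, cy_8 = 215, r_8 = 60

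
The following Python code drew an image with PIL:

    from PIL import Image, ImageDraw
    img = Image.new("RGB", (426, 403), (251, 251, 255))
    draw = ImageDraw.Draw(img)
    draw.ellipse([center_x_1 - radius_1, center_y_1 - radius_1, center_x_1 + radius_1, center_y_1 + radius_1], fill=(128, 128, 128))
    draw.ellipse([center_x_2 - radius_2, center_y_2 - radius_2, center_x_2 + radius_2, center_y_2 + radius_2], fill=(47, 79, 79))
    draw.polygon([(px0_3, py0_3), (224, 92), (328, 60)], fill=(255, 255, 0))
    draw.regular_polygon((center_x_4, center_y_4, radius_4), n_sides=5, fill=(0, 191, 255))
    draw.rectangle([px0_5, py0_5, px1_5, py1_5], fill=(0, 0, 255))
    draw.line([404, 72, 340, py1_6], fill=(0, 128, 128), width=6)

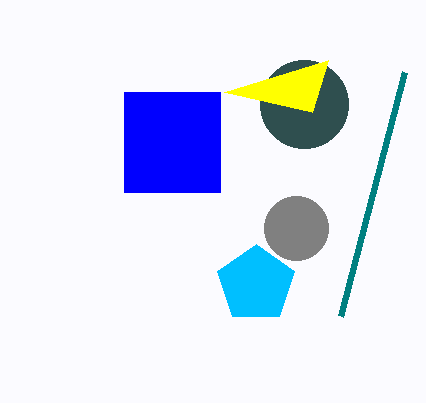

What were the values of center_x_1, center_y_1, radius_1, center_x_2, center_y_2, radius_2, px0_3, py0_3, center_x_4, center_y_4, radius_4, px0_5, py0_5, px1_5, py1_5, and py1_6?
center_x_1 = 296, center_y_1 = 228, radius_1 = 32, center_x_2 = 304, center_y_2 = 104, radius_2 = 44, px0_3 = 312, py0_3 = 112, center_x_4 = 256, center_y_4 = 284, radius_4 = 40, px0_5 = 124, py0_5 = 92, px1_5 = 220, py1_5 = 192, py1_6 = 316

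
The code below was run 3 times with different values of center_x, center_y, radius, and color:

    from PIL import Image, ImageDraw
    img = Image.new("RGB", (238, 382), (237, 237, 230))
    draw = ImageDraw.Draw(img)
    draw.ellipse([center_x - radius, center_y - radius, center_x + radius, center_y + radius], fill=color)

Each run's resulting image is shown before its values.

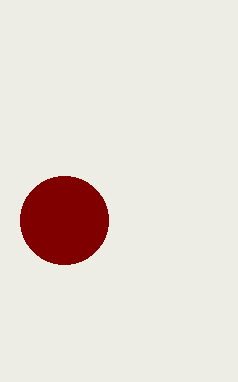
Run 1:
center_x = 64
center_y = 220
radius = 44
color = 'maroon'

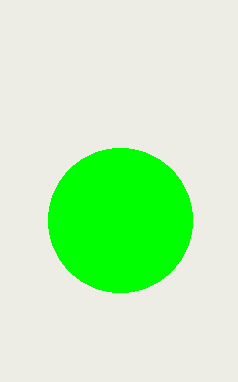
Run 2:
center_x = 120, center_y = 220, radius = 72, color = 'lime'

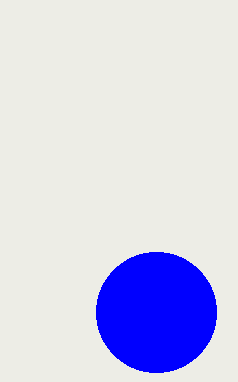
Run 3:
center_x = 156
center_y = 312
radius = 60
color = 'blue'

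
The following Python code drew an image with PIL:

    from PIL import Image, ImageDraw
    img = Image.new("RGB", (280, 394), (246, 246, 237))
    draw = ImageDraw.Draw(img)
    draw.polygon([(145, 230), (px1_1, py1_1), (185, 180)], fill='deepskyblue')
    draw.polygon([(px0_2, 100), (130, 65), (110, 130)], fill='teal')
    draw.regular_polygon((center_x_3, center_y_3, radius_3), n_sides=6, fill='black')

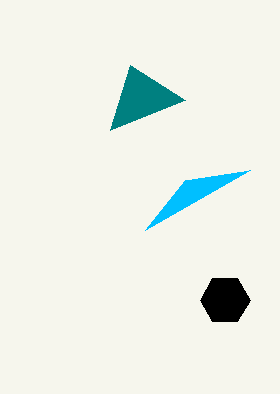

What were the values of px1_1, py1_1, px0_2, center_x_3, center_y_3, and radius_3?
px1_1 = 250
py1_1 = 170
px0_2 = 185
center_x_3 = 225
center_y_3 = 300
radius_3 = 25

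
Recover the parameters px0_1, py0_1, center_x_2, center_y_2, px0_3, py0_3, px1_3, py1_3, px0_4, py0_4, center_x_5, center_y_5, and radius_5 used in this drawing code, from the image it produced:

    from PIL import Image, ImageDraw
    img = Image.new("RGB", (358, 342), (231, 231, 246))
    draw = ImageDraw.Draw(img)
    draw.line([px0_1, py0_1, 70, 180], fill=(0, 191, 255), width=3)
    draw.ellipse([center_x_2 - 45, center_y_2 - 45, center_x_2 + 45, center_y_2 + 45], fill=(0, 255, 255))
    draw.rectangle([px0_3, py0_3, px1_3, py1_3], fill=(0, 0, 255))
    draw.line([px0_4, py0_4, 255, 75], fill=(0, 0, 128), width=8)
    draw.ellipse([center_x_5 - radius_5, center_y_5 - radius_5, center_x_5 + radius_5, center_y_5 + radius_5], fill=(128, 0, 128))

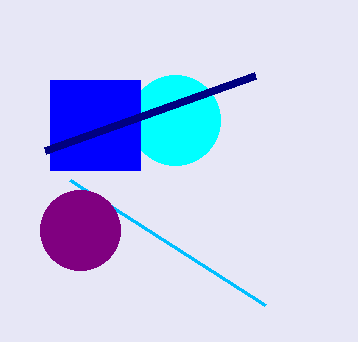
px0_1 = 265
py0_1 = 305
center_x_2 = 175
center_y_2 = 120
px0_3 = 50
py0_3 = 80
px1_3 = 140
py1_3 = 170
px0_4 = 45
py0_4 = 150
center_x_5 = 80
center_y_5 = 230
radius_5 = 40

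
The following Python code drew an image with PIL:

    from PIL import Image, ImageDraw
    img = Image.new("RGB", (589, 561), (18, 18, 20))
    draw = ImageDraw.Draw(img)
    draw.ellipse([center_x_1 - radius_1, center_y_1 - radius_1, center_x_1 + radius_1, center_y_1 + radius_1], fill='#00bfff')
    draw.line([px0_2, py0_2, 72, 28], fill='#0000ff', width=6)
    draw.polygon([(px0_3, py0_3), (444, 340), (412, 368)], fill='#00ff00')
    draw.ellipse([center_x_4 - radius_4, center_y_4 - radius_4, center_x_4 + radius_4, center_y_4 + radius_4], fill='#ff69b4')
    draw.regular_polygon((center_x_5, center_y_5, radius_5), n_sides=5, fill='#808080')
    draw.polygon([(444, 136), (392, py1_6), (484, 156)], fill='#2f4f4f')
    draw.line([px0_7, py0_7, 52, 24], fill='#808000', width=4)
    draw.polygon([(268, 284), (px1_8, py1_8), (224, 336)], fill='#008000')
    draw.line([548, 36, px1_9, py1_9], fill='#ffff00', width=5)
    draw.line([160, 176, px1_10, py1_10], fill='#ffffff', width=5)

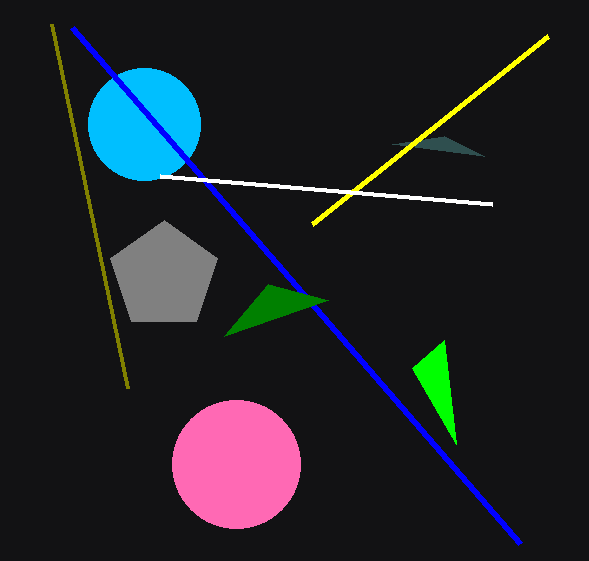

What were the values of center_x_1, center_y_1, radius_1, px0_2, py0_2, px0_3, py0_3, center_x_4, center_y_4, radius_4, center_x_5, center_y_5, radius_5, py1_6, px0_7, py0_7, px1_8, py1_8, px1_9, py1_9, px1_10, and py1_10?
center_x_1 = 144, center_y_1 = 124, radius_1 = 56, px0_2 = 520, py0_2 = 544, px0_3 = 456, py0_3 = 444, center_x_4 = 236, center_y_4 = 464, radius_4 = 64, center_x_5 = 164, center_y_5 = 276, radius_5 = 56, py1_6 = 144, px0_7 = 128, py0_7 = 388, px1_8 = 328, py1_8 = 300, px1_9 = 312, py1_9 = 224, px1_10 = 492, py1_10 = 204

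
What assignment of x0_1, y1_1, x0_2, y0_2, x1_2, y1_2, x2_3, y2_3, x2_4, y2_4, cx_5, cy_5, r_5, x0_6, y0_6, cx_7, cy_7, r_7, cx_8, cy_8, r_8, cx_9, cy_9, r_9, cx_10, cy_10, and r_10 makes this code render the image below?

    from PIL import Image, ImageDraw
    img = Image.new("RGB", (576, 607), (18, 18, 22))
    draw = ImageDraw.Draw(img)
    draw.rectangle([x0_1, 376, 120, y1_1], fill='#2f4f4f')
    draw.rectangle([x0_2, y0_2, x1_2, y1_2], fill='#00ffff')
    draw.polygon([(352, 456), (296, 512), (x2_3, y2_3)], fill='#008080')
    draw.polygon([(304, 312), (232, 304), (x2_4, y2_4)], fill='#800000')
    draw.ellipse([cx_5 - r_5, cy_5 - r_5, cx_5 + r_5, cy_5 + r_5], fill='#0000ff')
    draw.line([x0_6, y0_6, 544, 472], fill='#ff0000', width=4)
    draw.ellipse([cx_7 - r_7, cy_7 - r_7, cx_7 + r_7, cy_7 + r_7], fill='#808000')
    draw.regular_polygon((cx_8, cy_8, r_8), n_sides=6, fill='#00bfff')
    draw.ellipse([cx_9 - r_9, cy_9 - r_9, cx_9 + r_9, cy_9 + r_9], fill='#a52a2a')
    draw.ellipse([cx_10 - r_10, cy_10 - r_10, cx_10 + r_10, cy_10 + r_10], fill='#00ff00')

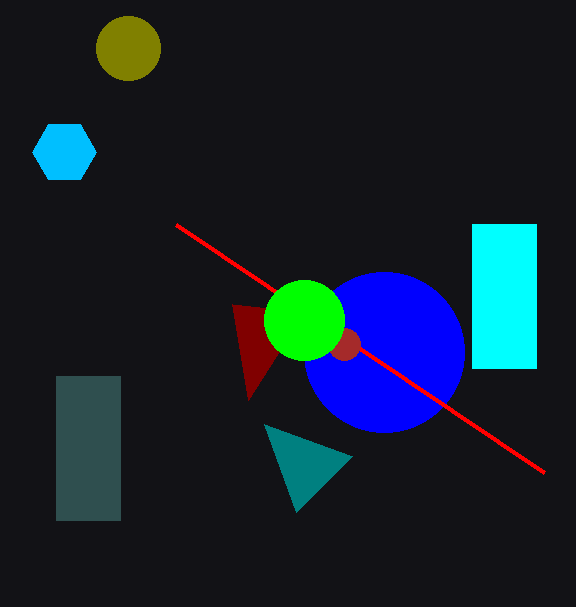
x0_1 = 56; y1_1 = 520; x0_2 = 472; y0_2 = 224; x1_2 = 536; y1_2 = 368; x2_3 = 264; y2_3 = 424; x2_4 = 248; y2_4 = 400; cx_5 = 384; cy_5 = 352; r_5 = 80; x0_6 = 176; y0_6 = 224; cx_7 = 128; cy_7 = 48; r_7 = 32; cx_8 = 64; cy_8 = 152; r_8 = 32; cx_9 = 344; cy_9 = 344; r_9 = 16; cx_10 = 304; cy_10 = 320; r_10 = 40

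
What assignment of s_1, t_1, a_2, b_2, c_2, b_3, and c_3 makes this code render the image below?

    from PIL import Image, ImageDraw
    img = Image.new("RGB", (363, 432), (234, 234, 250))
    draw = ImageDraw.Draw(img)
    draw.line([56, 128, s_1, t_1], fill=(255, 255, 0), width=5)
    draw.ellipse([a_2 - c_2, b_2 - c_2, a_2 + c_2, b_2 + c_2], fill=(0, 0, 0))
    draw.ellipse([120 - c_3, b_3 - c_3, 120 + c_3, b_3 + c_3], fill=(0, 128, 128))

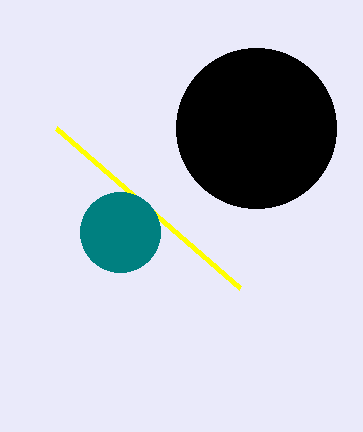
s_1 = 240; t_1 = 288; a_2 = 256; b_2 = 128; c_2 = 80; b_3 = 232; c_3 = 40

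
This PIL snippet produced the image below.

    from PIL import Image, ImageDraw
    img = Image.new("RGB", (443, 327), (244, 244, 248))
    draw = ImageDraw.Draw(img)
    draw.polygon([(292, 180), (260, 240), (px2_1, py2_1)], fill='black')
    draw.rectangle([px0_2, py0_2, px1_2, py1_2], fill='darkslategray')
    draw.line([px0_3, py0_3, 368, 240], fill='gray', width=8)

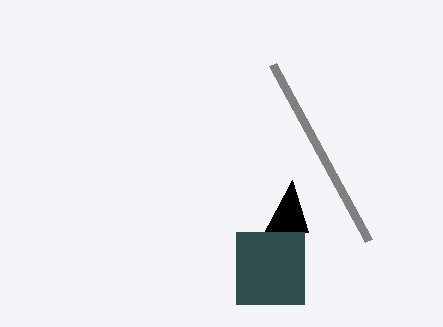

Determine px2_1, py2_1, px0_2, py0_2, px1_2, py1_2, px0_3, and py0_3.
px2_1 = 308; py2_1 = 232; px0_2 = 236; py0_2 = 232; px1_2 = 304; py1_2 = 304; px0_3 = 272; py0_3 = 64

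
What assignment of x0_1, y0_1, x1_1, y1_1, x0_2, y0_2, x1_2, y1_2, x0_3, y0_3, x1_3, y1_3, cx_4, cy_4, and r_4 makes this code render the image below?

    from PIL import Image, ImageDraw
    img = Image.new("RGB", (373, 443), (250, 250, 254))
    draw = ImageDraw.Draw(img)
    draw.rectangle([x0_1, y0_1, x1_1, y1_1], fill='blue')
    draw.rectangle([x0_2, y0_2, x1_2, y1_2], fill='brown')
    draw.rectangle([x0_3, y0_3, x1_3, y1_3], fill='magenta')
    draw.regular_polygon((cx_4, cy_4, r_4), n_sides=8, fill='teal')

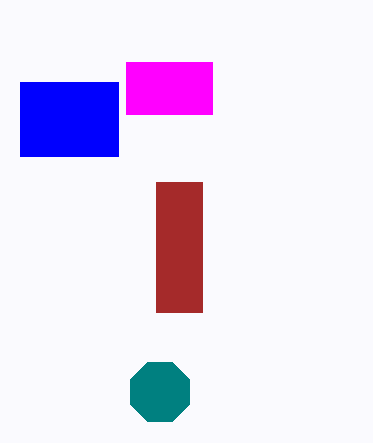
x0_1 = 20, y0_1 = 82, x1_1 = 118, y1_1 = 156, x0_2 = 156, y0_2 = 182, x1_2 = 202, y1_2 = 312, x0_3 = 126, y0_3 = 62, x1_3 = 212, y1_3 = 114, cx_4 = 160, cy_4 = 392, r_4 = 32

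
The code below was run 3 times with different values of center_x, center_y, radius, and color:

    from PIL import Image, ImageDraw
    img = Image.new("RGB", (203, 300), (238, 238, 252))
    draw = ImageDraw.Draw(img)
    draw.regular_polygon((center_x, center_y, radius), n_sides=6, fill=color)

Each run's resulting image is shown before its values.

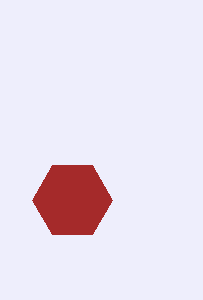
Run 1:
center_x = 72; center_y = 200; radius = 40; color = 'brown'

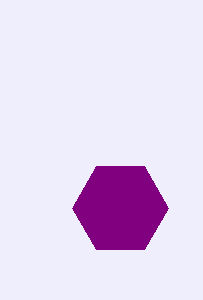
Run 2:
center_x = 120; center_y = 208; radius = 48; color = 'purple'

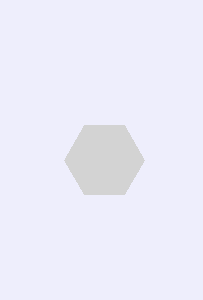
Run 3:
center_x = 104
center_y = 160
radius = 40
color = 'lightgray'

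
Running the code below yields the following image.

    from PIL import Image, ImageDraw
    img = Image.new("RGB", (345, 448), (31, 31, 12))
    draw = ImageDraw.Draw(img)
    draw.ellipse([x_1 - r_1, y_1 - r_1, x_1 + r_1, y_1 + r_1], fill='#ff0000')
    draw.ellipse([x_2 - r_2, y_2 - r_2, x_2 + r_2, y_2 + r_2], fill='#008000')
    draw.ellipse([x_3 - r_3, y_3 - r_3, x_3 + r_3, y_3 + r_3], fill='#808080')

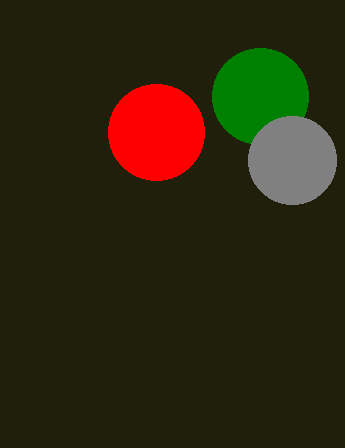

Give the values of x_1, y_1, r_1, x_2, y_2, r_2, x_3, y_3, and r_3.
x_1 = 156, y_1 = 132, r_1 = 48, x_2 = 260, y_2 = 96, r_2 = 48, x_3 = 292, y_3 = 160, r_3 = 44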